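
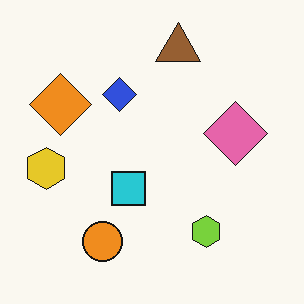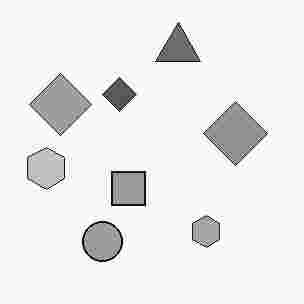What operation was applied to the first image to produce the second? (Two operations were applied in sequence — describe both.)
This is the original image converted to grayscale, then degraded with heavy JPEG compression.

All color is removed — every shape is now a shade of grey. Blocky 8×8 compression artifacts appear around shape edges and the flat background shows ringing — characteristic JPEG degradation.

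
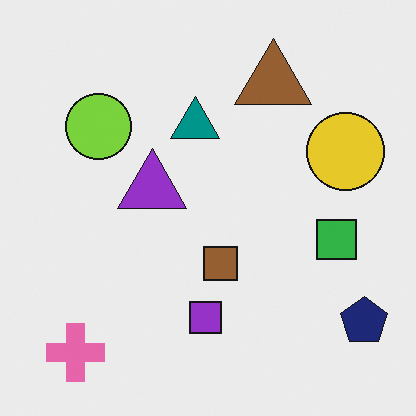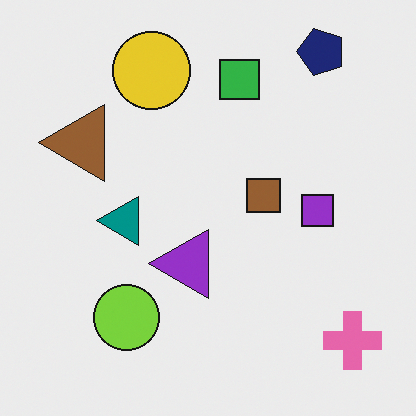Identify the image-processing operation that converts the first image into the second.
This is the original image rotated 90° counter-clockwise.

The pink cross sits in the bottom-left of the first image and the bottom-right of the second — consistent with a whole-image 90° counter-clockwise rotation.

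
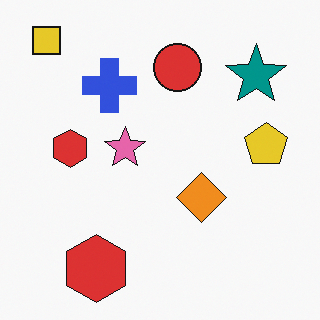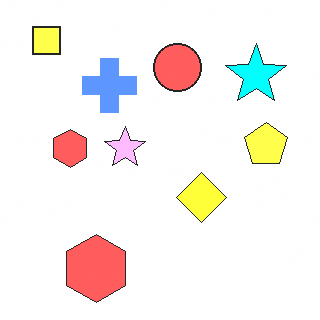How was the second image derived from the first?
The second image is the first noticeably brightened.

Every pixel — background and shapes alike — is uniformly brightened.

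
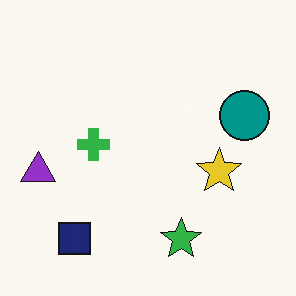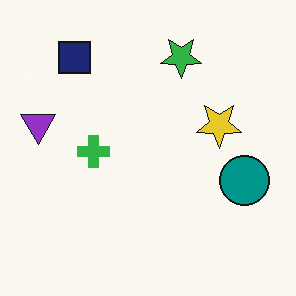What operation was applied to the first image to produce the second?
The image was flipped vertically (top ↔ bottom).

The green star is in the bottom of the first image and the top of the second — shapes on opposite sides of the horizontal midline have swapped in a mirror flip.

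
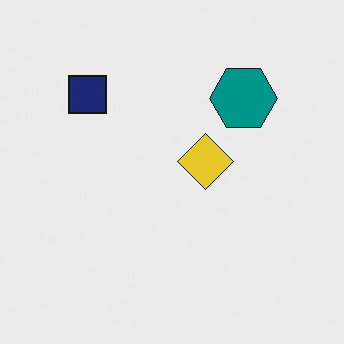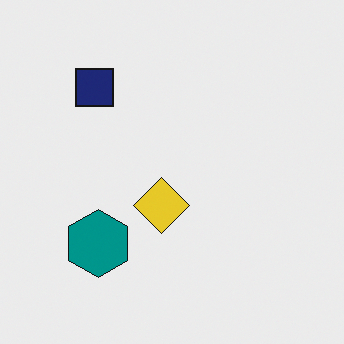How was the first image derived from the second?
The image was transposed (reflected across the top-left ↔ bottom-right diagonal).

Shapes have swapped their row and column positions — what was in the top-right is now in the bottom-left — a diagonal reflection.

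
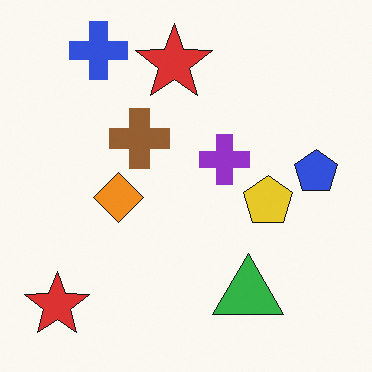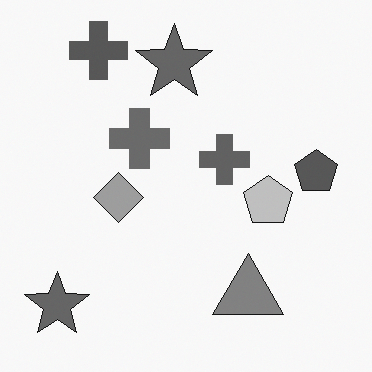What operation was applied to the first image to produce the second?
The second image is the first converted to grayscale.

All color is removed — every shape is now a shade of grey.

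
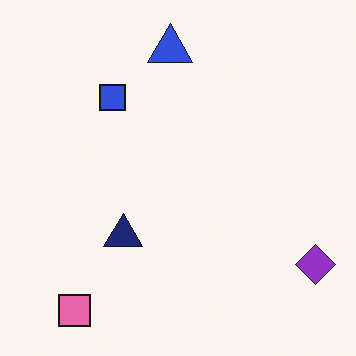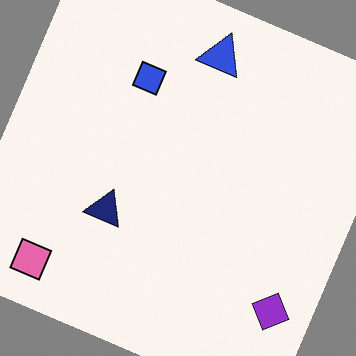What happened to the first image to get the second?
The image was rotated clockwise by a moderate amount.

Every shape is tilted by the same angle and the image corners show triangular fill wedges — a whole-image rotation by a non-right angle.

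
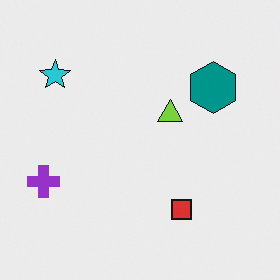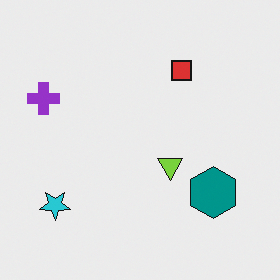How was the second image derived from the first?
Flipped vertically (top ↔ bottom).

The red square is in the bottom of the first image and the top of the second — shapes on opposite sides of the horizontal midline have swapped in a mirror flip.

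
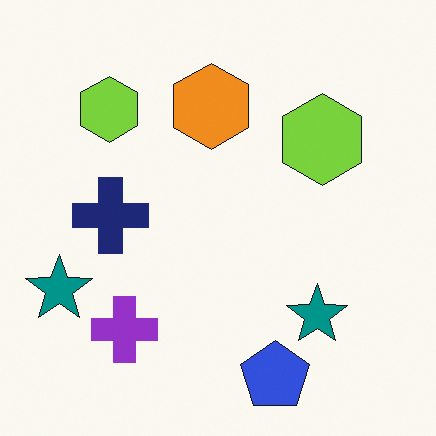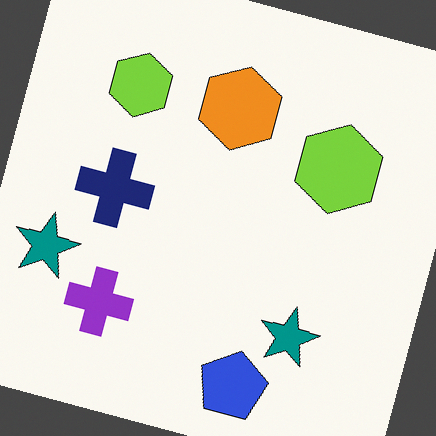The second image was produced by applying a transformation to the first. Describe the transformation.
The second image is the first rotated clockwise by a clearly visible amount.

Every shape is tilted by the same angle and the image corners show triangular fill wedges — a whole-image rotation by a non-right angle.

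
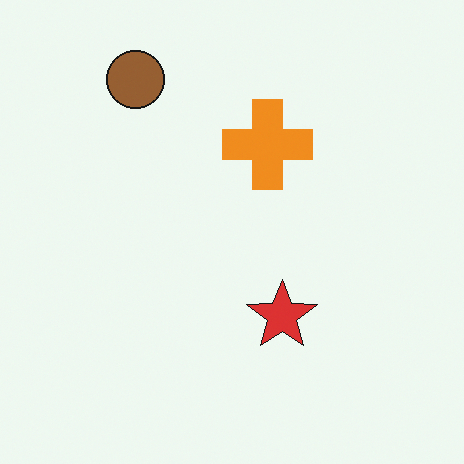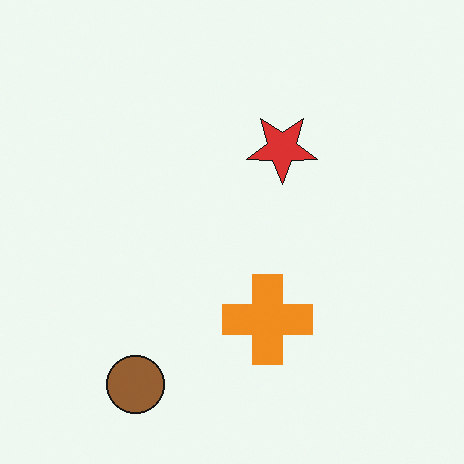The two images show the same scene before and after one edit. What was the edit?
It was flipped vertically (top ↔ bottom).

The brown circle is in the top-left of the first image and the bottom-left of the second — shapes on opposite sides of the horizontal midline have swapped in a mirror flip.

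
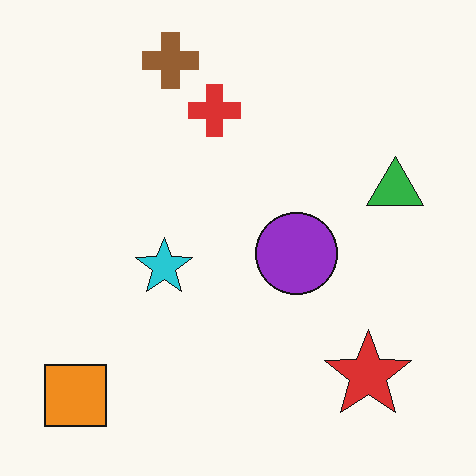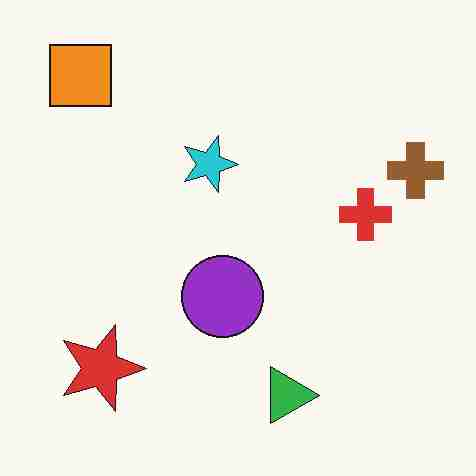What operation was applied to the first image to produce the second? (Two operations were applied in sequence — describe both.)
Rotated 90° clockwise, then heavily JPEG-compressed with obvious blocking artifacts.

The orange square sits in the bottom-left of the first image and the top-left of the second — consistent with a whole-image 90° clockwise rotation. Blocky 8×8 compression artifacts appear around shape edges and the flat background shows ringing — characteristic JPEG degradation.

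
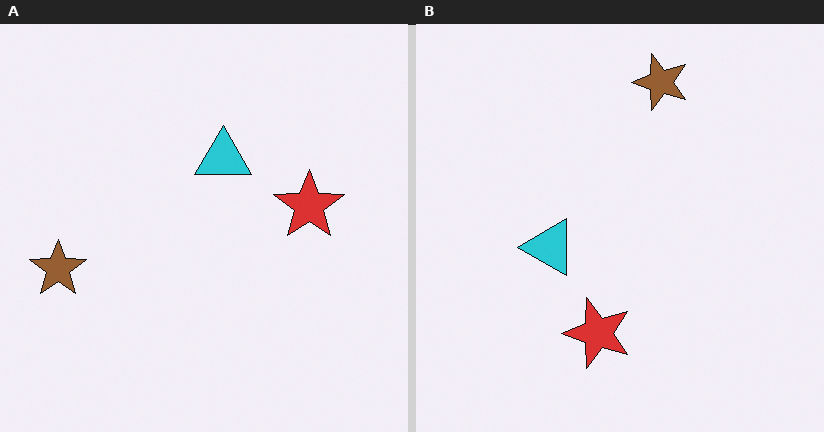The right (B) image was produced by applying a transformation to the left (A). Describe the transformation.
The transformation is: transposed (reflected across the top-left ↔ bottom-right diagonal).

Shapes have swapped their row and column positions — what was in the top-right is now in the bottom-left — a diagonal reflection.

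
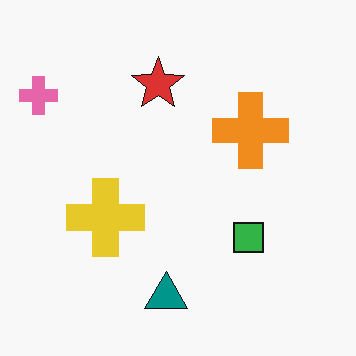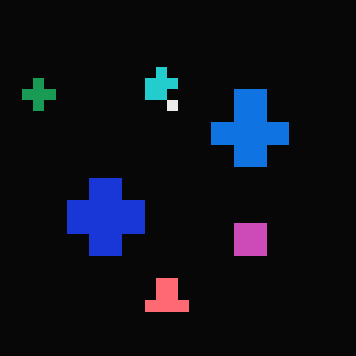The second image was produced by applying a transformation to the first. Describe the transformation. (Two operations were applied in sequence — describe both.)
Color-inverted (negative), then coarsely pixelated.

The light background has become dark and every shape's color is its complement — a photographic negative. Shapes are reduced to large square blocks; fine edges and outlines are lost — a downscale-then-upscale (mosaic) effect.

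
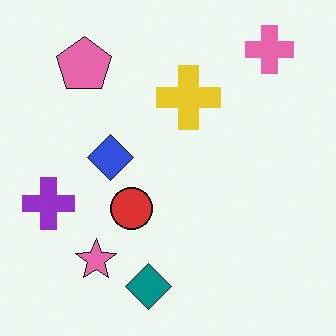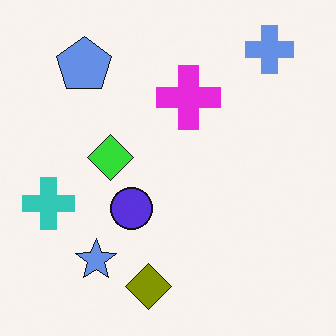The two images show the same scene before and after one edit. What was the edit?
The second image is the first hue-shifted by a large amount.

Every shape's color has rotated by the same amount around the hue wheel — a uniform hue shift.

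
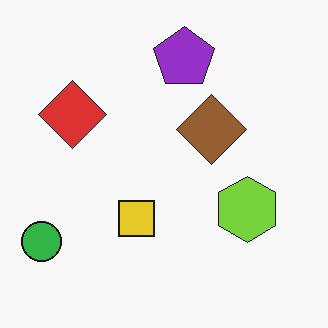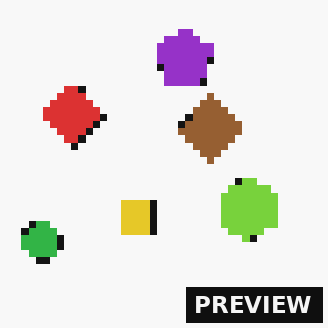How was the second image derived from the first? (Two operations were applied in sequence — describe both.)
It was pixelated into visible square blocks, then watermarked with the text "PREVIEW" in the lower-right corner.

Shapes are reduced to large square blocks; fine edges and outlines are lost — a downscale-then-upscale (mosaic) effect. A dark label reading "PREVIEW" appears in the lower-right corner.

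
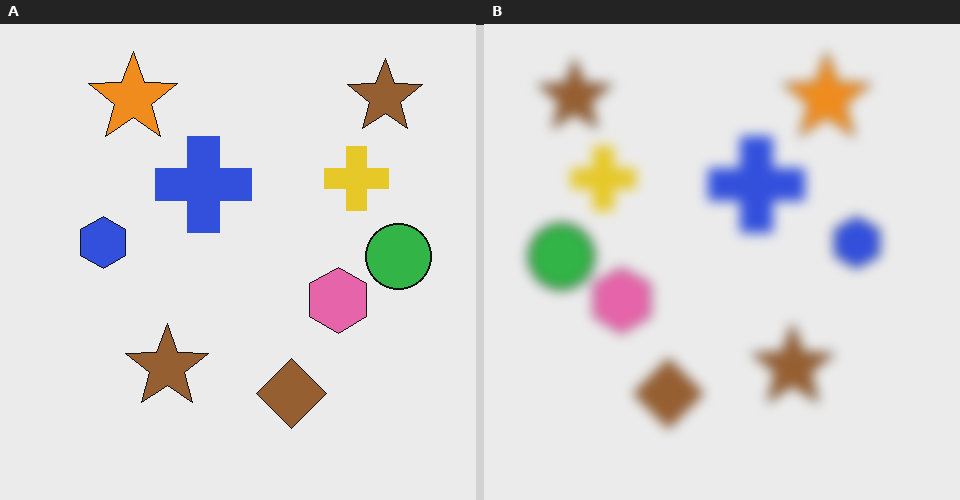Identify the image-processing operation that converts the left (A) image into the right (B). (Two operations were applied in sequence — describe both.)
The right (B) image is the left (A) flipped horizontally (left ↔ right), then heavily blurred.

The green circle is in the right of the left (A) image and the left of the right (B) — shapes on opposite sides of the vertical midline have swapped in a mirror flip. Shape edges and outlines are uniformly softened across the whole image.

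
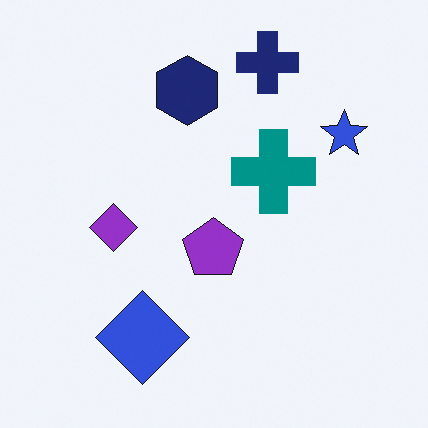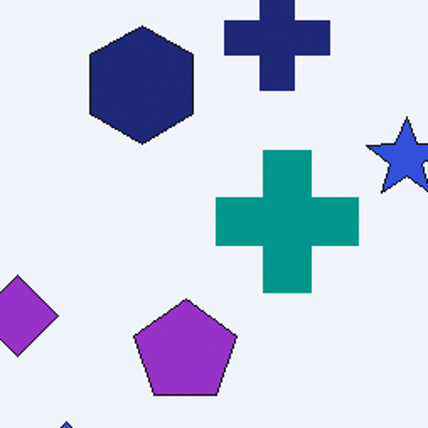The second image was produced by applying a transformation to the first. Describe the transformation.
The transformation is: cropped tightly and scaled back up.

The visible shapes are larger and the field of view is narrower; shapes near the original edges may be partly or wholly outside the frame — a crop-and-rescale.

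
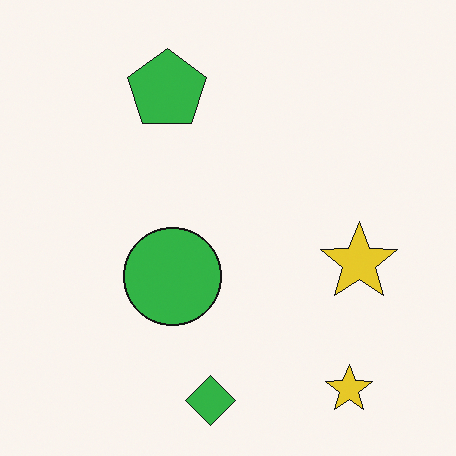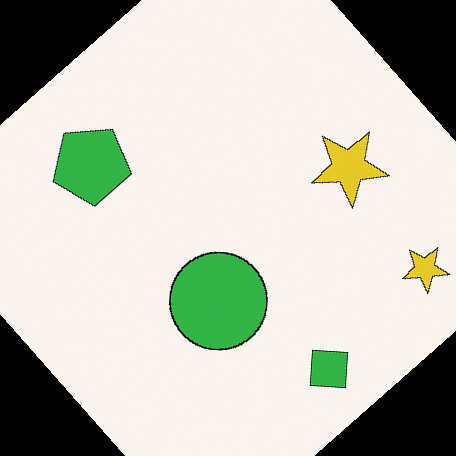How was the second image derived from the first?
It was rotated counter-clockwise by a large amount — several tens of degrees.

Every shape is tilted by the same angle and the image corners show triangular fill wedges — a whole-image rotation by a non-right angle.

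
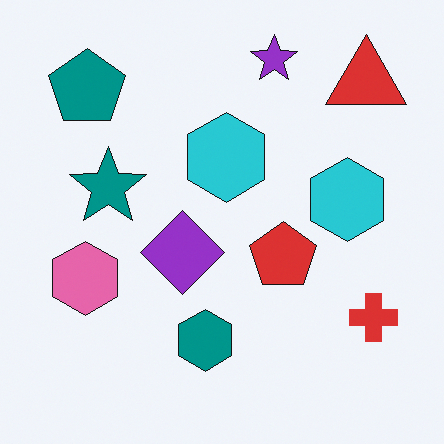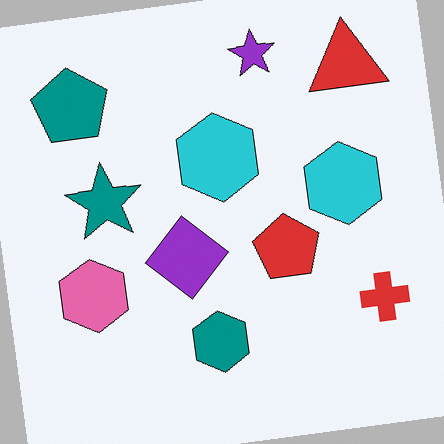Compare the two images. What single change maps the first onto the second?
The second image is the first rotated counter-clockwise by a few degrees.

Every shape is tilted by the same angle and the image corners show triangular fill wedges — a whole-image rotation by a non-right angle.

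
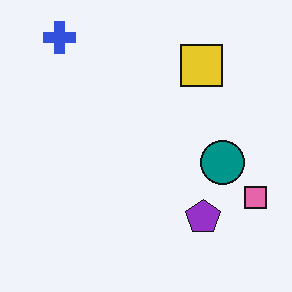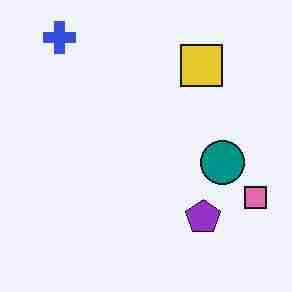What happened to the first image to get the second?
Degraded with heavy JPEG compression.

Blocky 8×8 compression artifacts appear around shape edges and the flat background shows ringing — characteristic JPEG degradation.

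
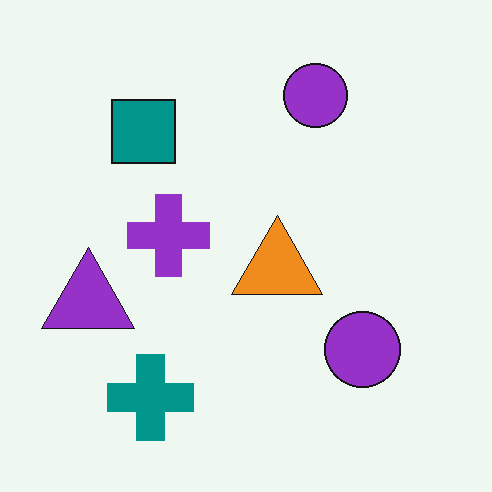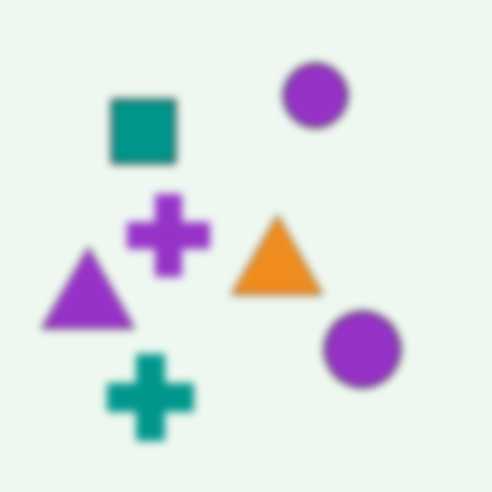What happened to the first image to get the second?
It was noticeably gaussian-blurred.

Shape edges and outlines are uniformly softened across the whole image.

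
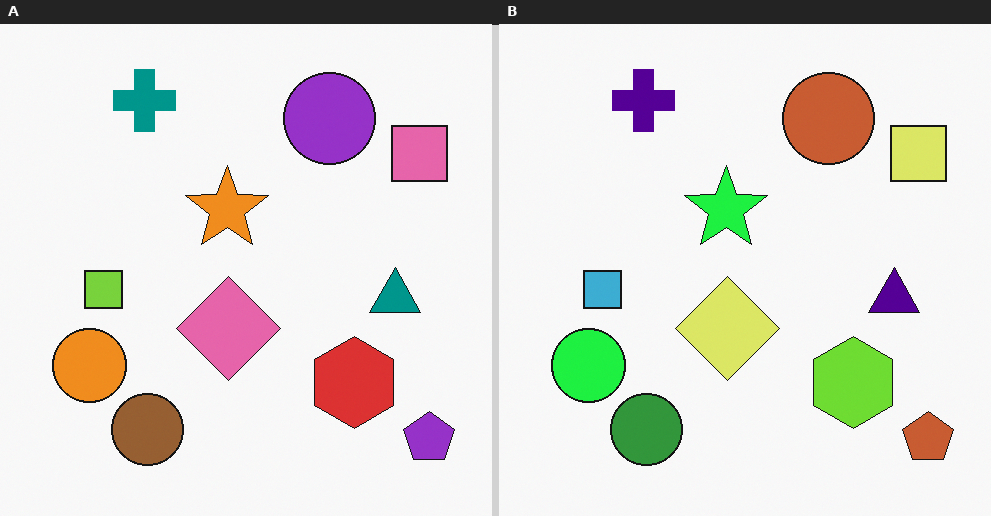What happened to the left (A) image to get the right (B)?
This is the original image hue-shifted through roughly a third of the color wheel.

Every shape's color has rotated by the same amount around the hue wheel — a uniform hue shift.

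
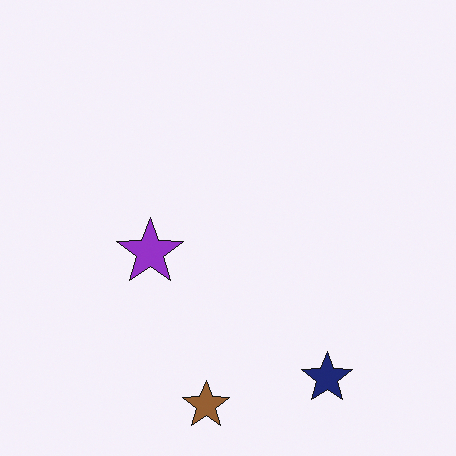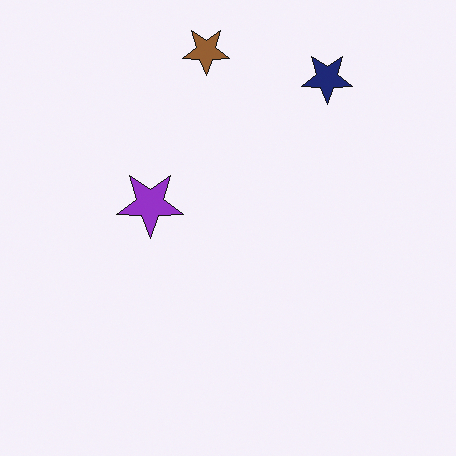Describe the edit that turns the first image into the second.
The image was flipped vertically (top ↔ bottom).

The brown star is in the bottom of the first image and the top of the second — shapes on opposite sides of the horizontal midline have swapped in a mirror flip.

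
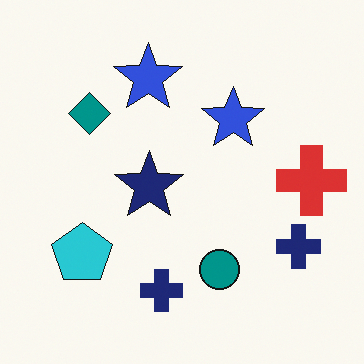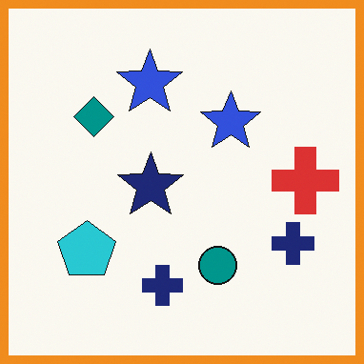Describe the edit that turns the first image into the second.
This is the original image framed with a orange border.

A solid orange frame runs around the edge of the second image, with the content slightly shrunk inside it.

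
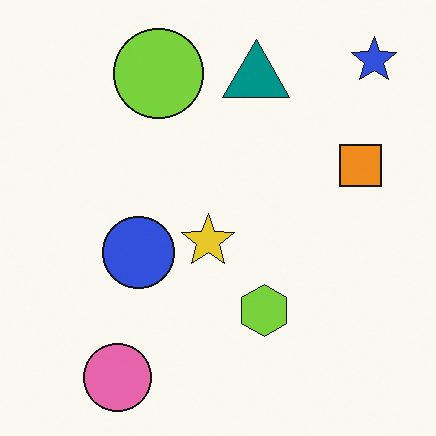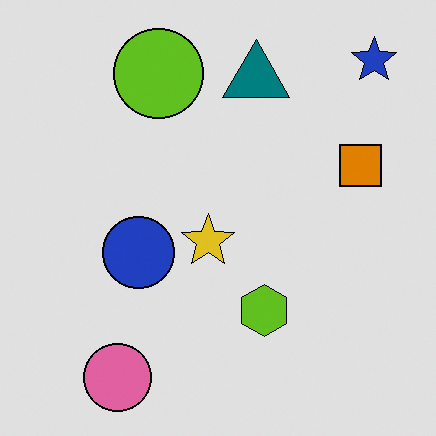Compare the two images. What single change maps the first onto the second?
This is the original image posterized to a reduced palette.

Each flat color has snapped to a coarser quantized level — most visibly, the near-white background has dropped to a flat grey.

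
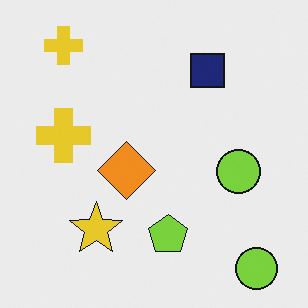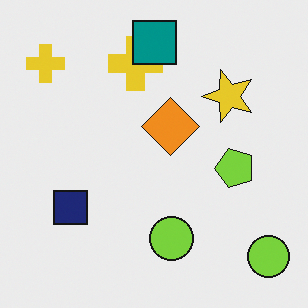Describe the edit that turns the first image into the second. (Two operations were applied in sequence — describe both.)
The transformation is: transposed (reflected across the top-left ↔ bottom-right diagonal), then overlaid with an additional teal square.

Shapes have swapped their row and column positions — what was in the top-right is now in the bottom-left — a diagonal reflection. A teal square appears in the second image that is absent from the first.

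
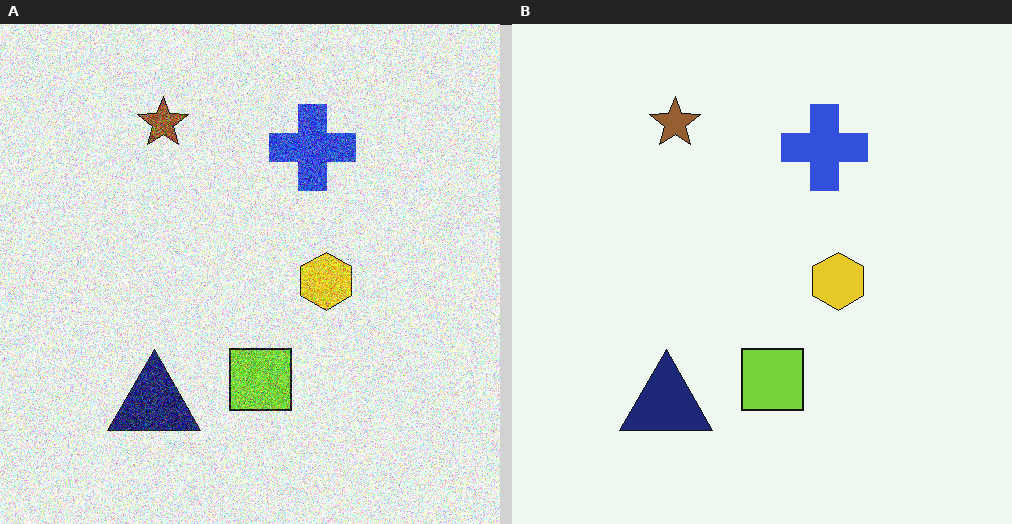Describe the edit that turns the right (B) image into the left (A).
Degraded with a thick layer of grain.

Random speckle covers the whole image, including the flat background.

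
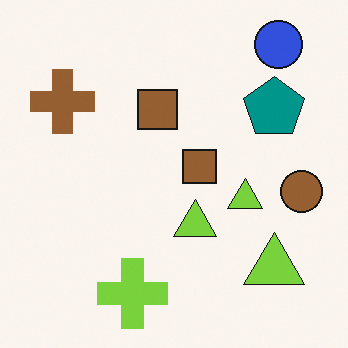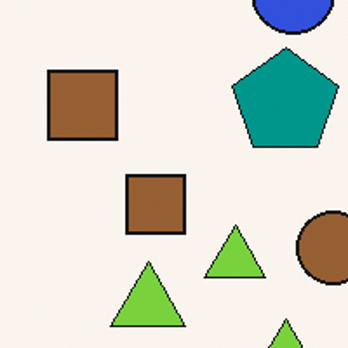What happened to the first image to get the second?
The image was cropped tightly and scaled back up.

The visible shapes are larger and the field of view is narrower; shapes near the original edges may be partly or wholly outside the frame — a crop-and-rescale.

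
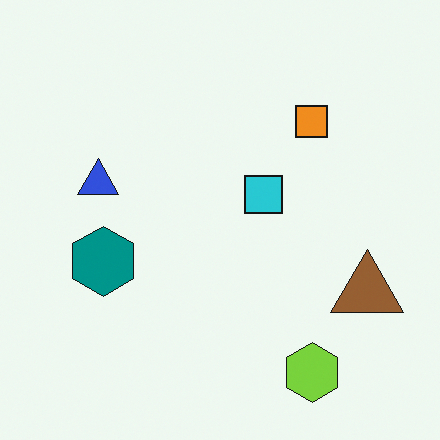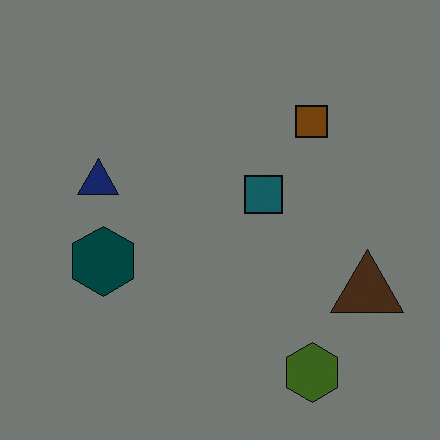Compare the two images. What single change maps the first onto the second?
The transformation is: noticeably darkened.

Every pixel — background and shapes alike — is uniformly darkened.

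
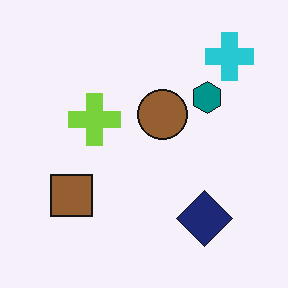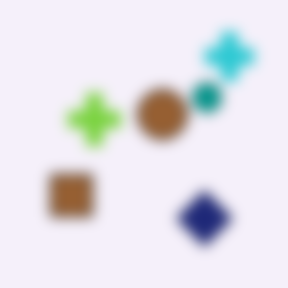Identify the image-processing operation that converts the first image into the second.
Heavily blurred.

Shape edges and outlines are uniformly softened across the whole image.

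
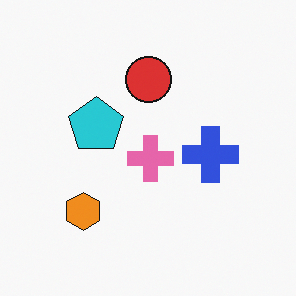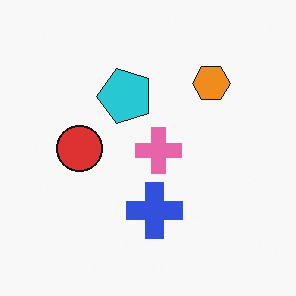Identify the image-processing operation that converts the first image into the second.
The image was transposed (reflected across the top-left ↔ bottom-right diagonal).

Shapes have swapped their row and column positions — what was in the top-right is now in the bottom-left — a diagonal reflection.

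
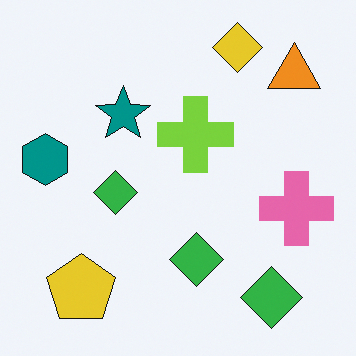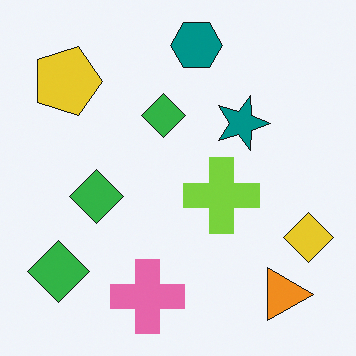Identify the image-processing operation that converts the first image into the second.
This is the original image rotated 90° clockwise.

The orange triangle sits in the top-right of the first image and the bottom-right of the second — consistent with a whole-image 90° clockwise rotation.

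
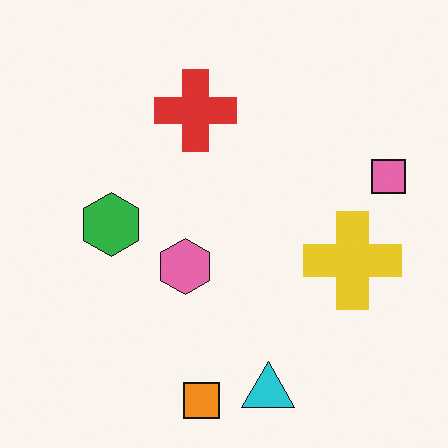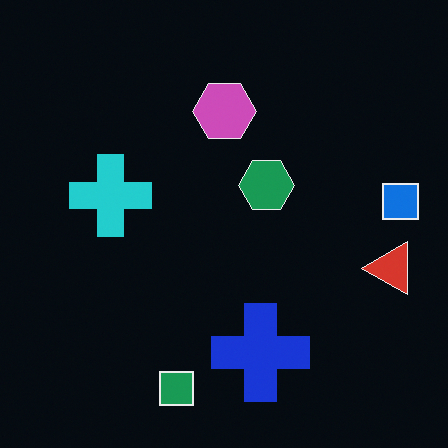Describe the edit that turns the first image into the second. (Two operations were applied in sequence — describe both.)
The image was transposed (reflected across the top-left ↔ bottom-right diagonal), then color-inverted (negative).

Shapes have swapped their row and column positions — what was in the top-right is now in the bottom-left — a diagonal reflection. The light background has become dark and every shape's color is its complement — a photographic negative.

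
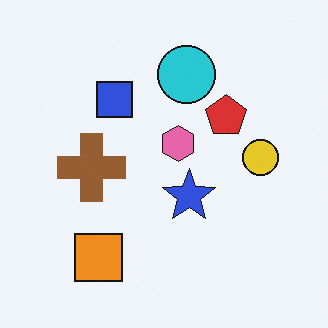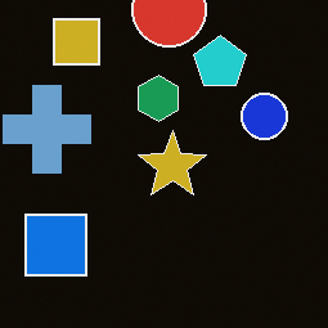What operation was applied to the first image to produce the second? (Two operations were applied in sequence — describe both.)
The second image is the first color-inverted (negative), then cropped to a modestly smaller region and rescaled.

The light background has become dark and every shape's color is its complement — a photographic negative. The visible shapes are larger and the field of view is narrower; shapes near the original edges may be partly or wholly outside the frame — a crop-and-rescale.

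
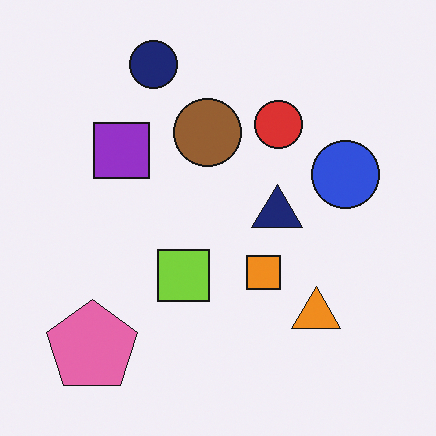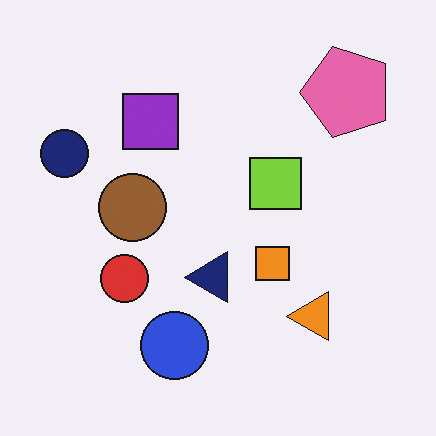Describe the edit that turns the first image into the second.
This is the original image transposed (reflected across the top-left ↔ bottom-right diagonal).

Shapes have swapped their row and column positions — what was in the top-right is now in the bottom-left — a diagonal reflection.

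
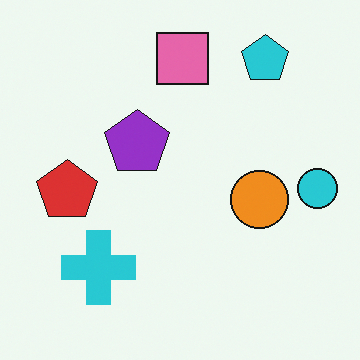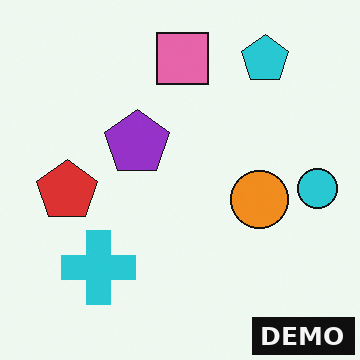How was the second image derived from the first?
This is the original image watermarked with the text "DEMO" in the lower-right corner.

A dark label reading "DEMO" appears in the lower-right corner.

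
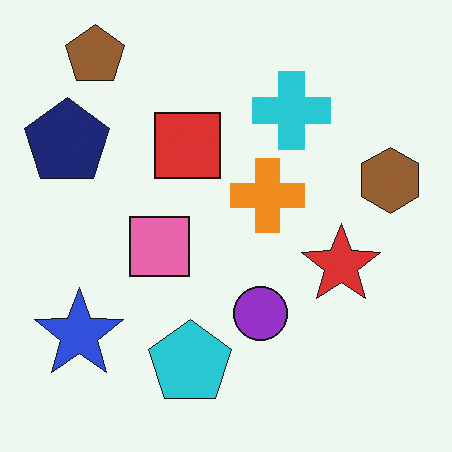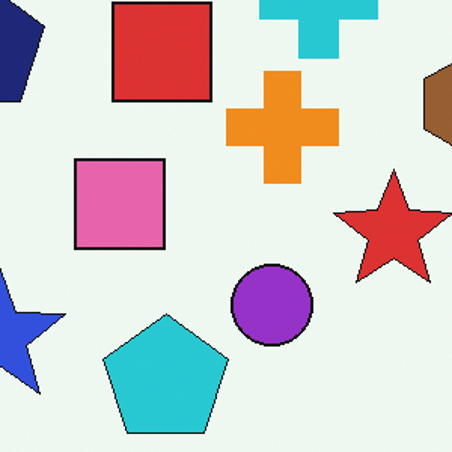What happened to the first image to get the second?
It was cropped to a modestly smaller region and rescaled.

The visible shapes are larger and the field of view is narrower; shapes near the original edges may be partly or wholly outside the frame — a crop-and-rescale.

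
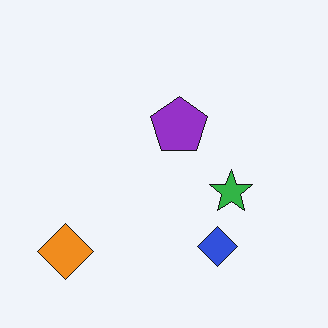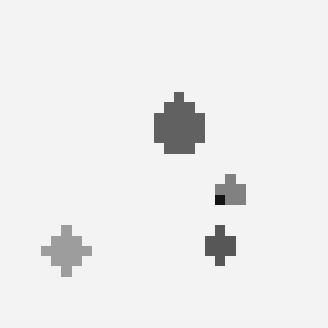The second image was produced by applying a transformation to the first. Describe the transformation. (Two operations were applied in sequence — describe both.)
The second image is the first converted to grayscale, then heavily pixelated into large blocks.

All color is removed — every shape is now a shade of grey. Shapes are reduced to large square blocks; fine edges and outlines are lost — a downscale-then-upscale (mosaic) effect.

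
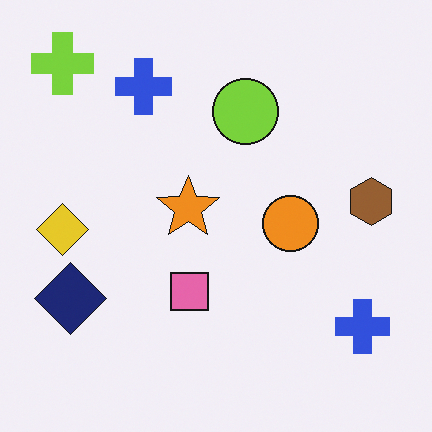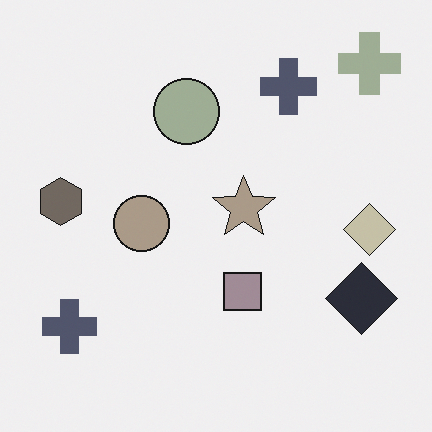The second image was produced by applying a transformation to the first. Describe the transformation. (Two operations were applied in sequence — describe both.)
The transformation is: flipped horizontally (left ↔ right), then made much more muted (saturation change).

The brown hexagon is in the right of the first image and the left of the second — shapes on opposite sides of the vertical midline have swapped in a mirror flip. All colors are more muted and greyish — a global saturation change.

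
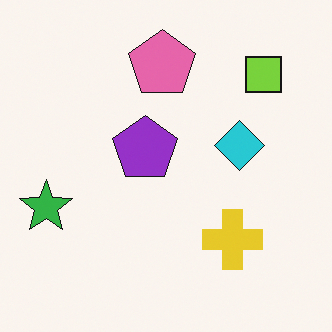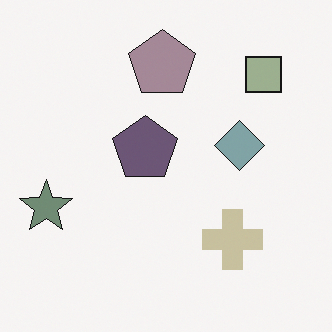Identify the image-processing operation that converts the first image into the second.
It was made much more muted (saturation change).

All colors are more muted and greyish — a global saturation change.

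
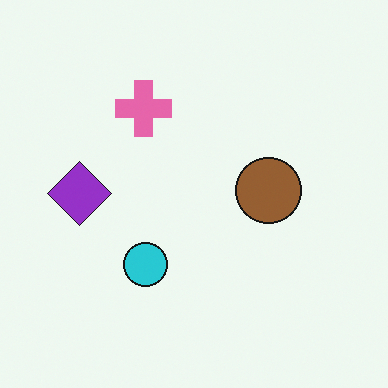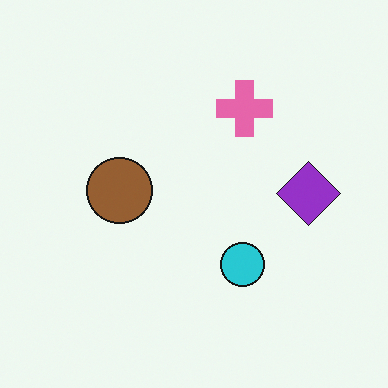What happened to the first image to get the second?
The second image is the first flipped horizontally (left ↔ right).

The purple diamond is in the left of the first image and the right of the second — shapes on opposite sides of the vertical midline have swapped in a mirror flip.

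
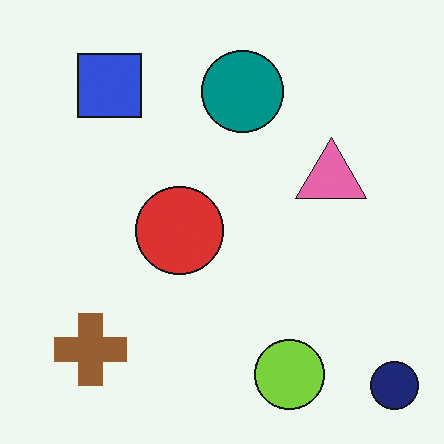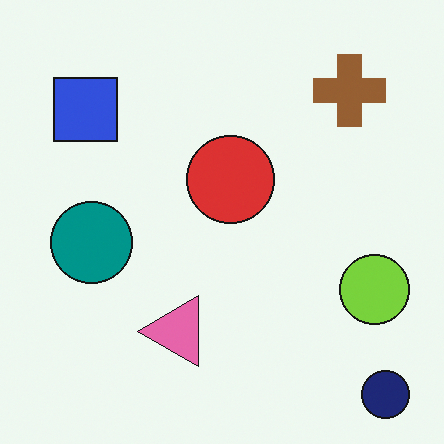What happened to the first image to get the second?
Transposed (reflected across the top-left ↔ bottom-right diagonal).

Shapes have swapped their row and column positions — what was in the top-right is now in the bottom-left — a diagonal reflection.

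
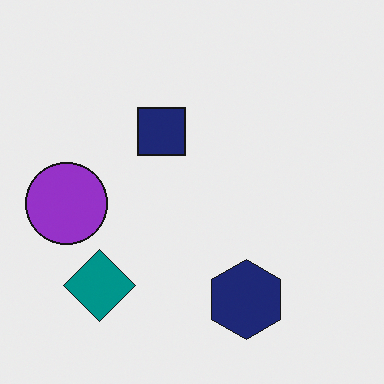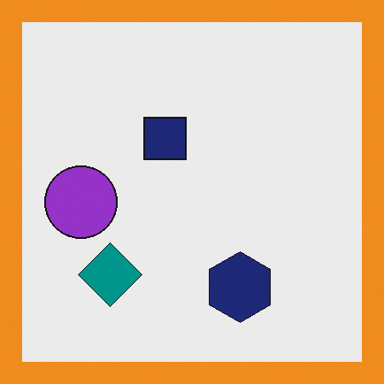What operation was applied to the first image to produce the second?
The transformation is: framed with a orange border.

A solid orange frame runs around the edge of the second image, with the content slightly shrunk inside it.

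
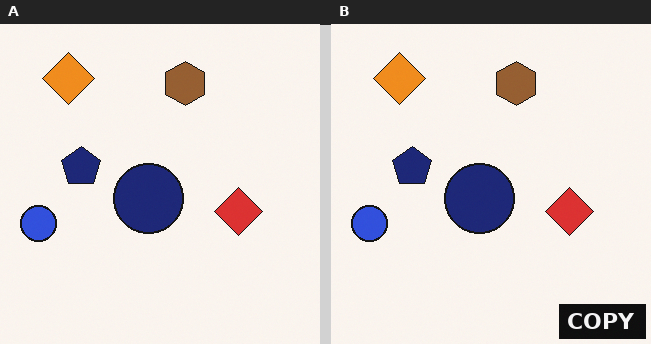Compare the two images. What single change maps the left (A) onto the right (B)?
This is the original image watermarked with the text "COPY" in the lower-right corner.

A dark label reading "COPY" appears in the lower-right corner.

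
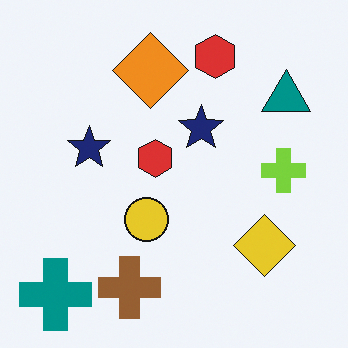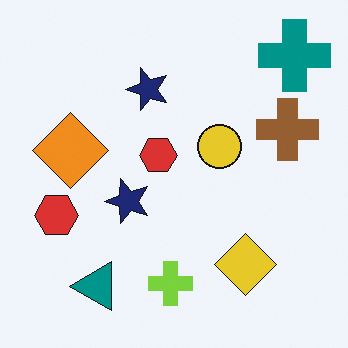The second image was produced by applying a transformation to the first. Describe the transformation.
Transposed (reflected across the top-left ↔ bottom-right diagonal).

Shapes have swapped their row and column positions — what was in the top-right is now in the bottom-left — a diagonal reflection.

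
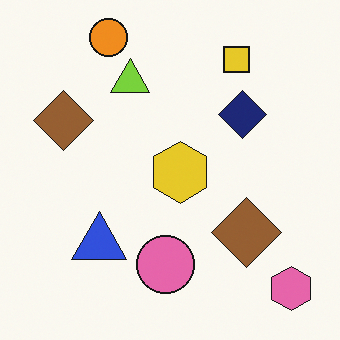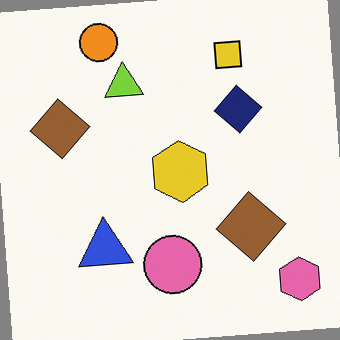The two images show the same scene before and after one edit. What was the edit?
Rotated counter-clockwise by a small amount.

Every shape is tilted by the same angle and the image corners show triangular fill wedges — a whole-image rotation by a non-right angle.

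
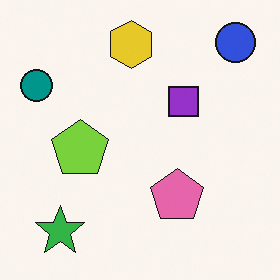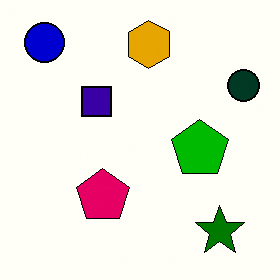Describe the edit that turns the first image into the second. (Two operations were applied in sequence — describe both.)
The transformation is: flipped horizontally (left ↔ right), then given much higher contrast.

The teal circle is in the top-left of the first image and the top-right of the second — shapes on opposite sides of the vertical midline have swapped in a mirror flip. Tones are pushed away from mid-grey across the whole image — a global contrast change.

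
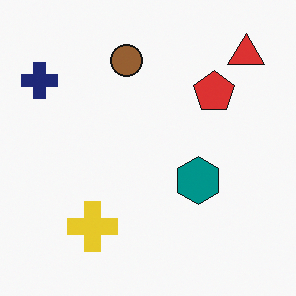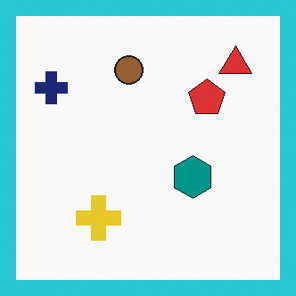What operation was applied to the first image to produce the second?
The second image is the first framed with a cyan border.

A solid cyan frame runs around the edge of the second image, with the content slightly shrunk inside it.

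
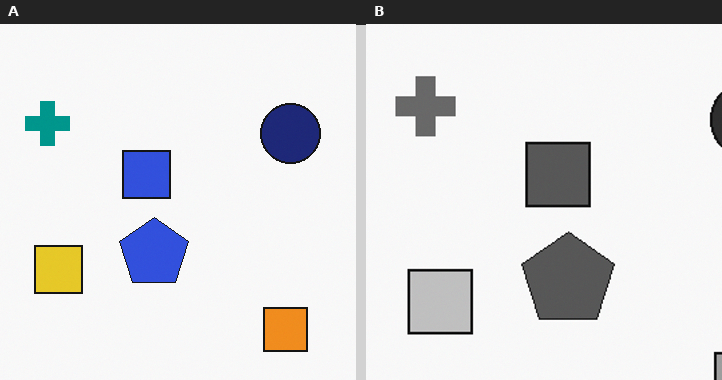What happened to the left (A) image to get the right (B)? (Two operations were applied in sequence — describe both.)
The image was converted to grayscale, then cropped slightly and scaled back up.

All color is removed — every shape is now a shade of grey. The visible shapes are larger and the field of view is narrower; shapes near the original edges may be partly or wholly outside the frame — a crop-and-rescale.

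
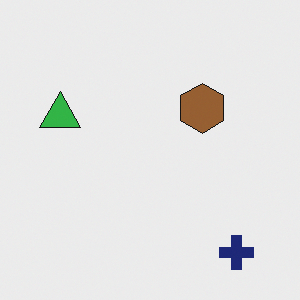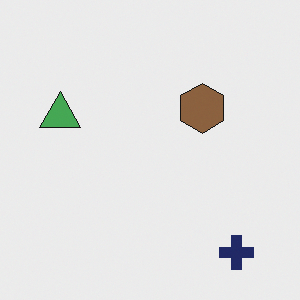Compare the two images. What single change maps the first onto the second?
The second image is the first slightly desaturated.

All colors are more muted and greyish — a global saturation change.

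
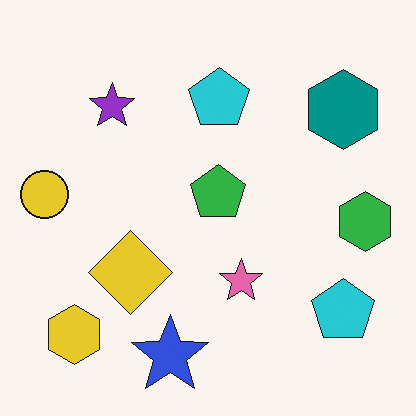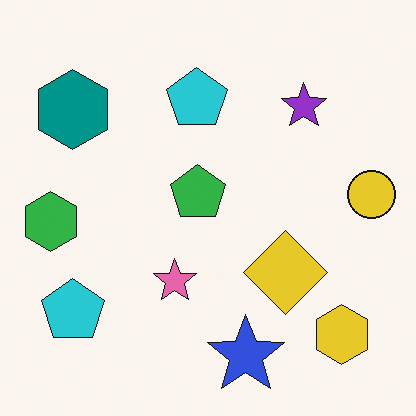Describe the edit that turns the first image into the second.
Flipped horizontally (left ↔ right).

The yellow circle is in the left of the first image and the right of the second — shapes on opposite sides of the vertical midline have swapped in a mirror flip.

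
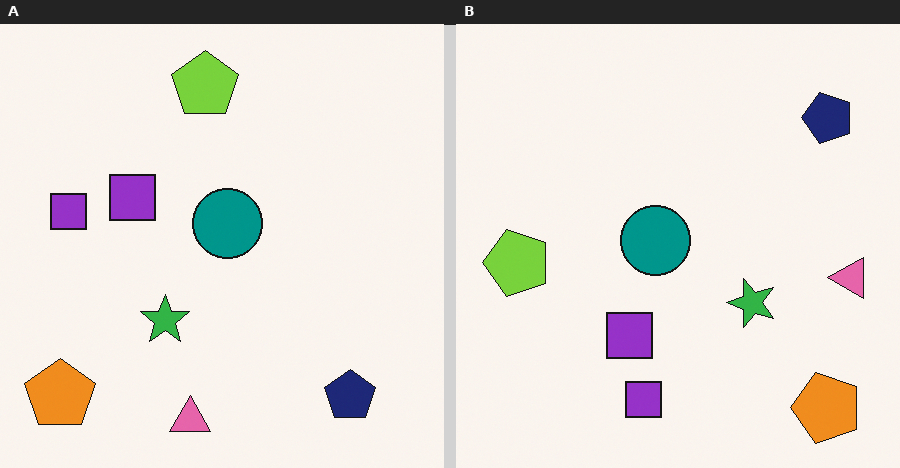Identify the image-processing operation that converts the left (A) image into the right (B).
The image was rotated 90° counter-clockwise.

The orange pentagon sits in the bottom-left of the left (A) image and the bottom-right of the right (B) — consistent with a whole-image 90° counter-clockwise rotation.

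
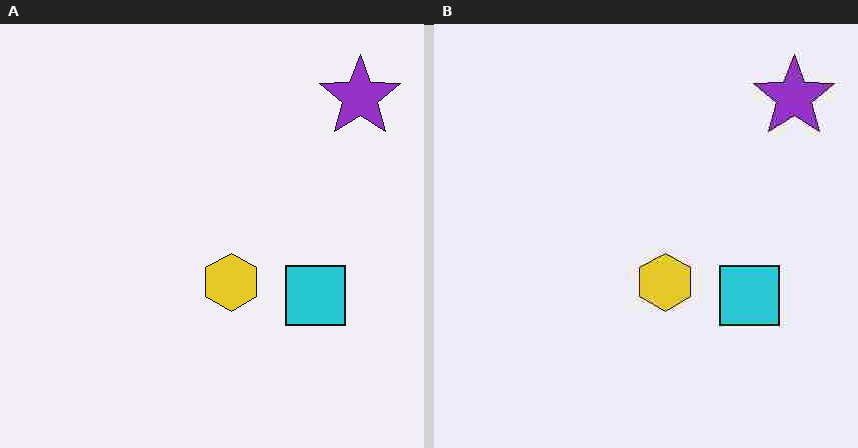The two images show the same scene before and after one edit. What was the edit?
Degraded with heavy JPEG compression.

Blocky 8×8 compression artifacts appear around shape edges and the flat background shows ringing — characteristic JPEG degradation.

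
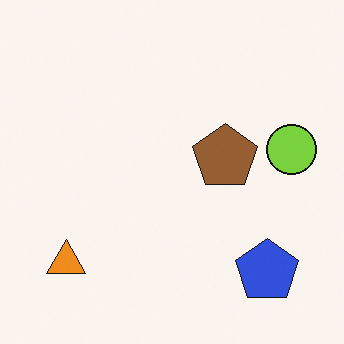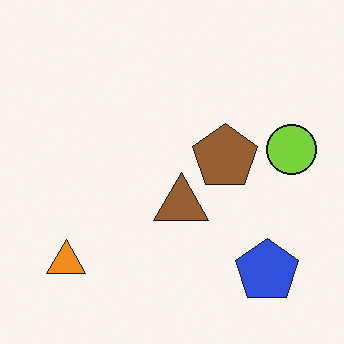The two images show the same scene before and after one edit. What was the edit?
Overlaid with an additional brown triangle.

A brown triangle appears in the second image that is absent from the first.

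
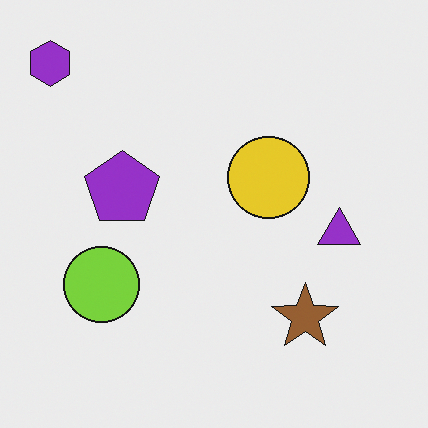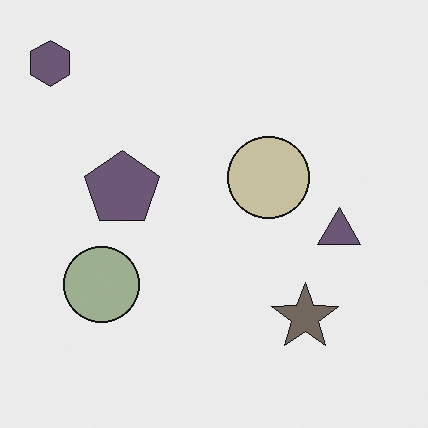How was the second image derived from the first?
The second image is the first made much more muted (saturation change).

All colors are more muted and greyish — a global saturation change.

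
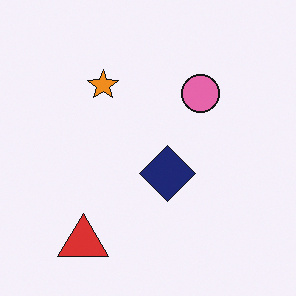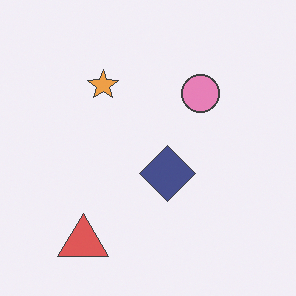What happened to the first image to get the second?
The image was given slightly reduced contrast.

Tones are pushed toward mid-grey across the whole image — a global contrast change.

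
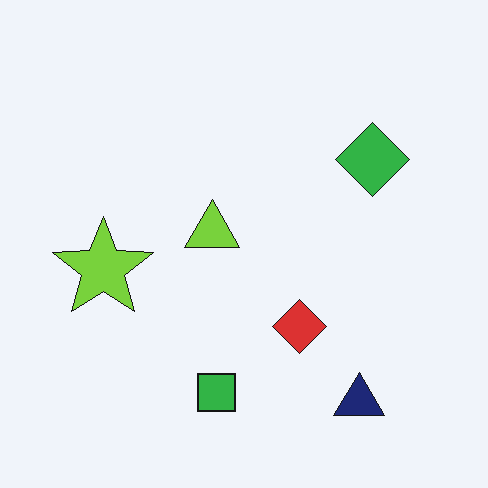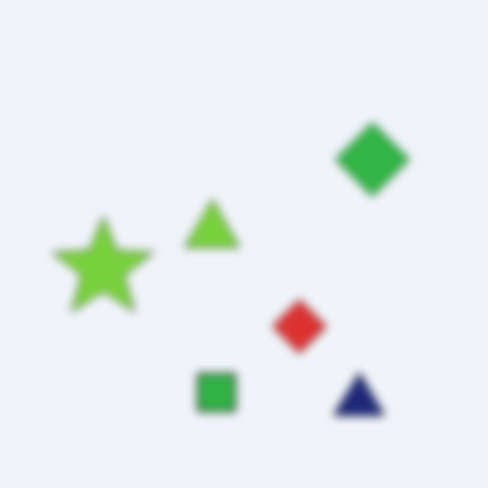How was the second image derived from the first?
The transformation is: moderately blurred.

Shape edges and outlines are uniformly softened across the whole image.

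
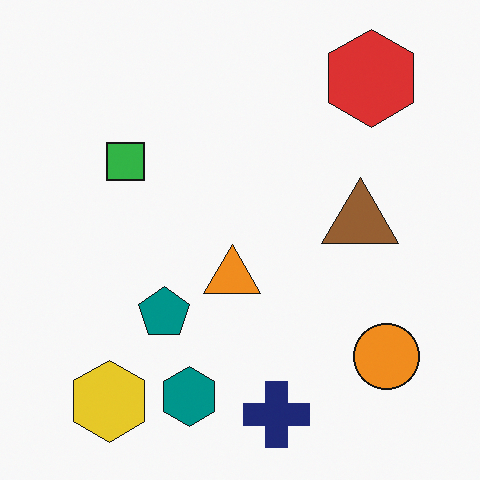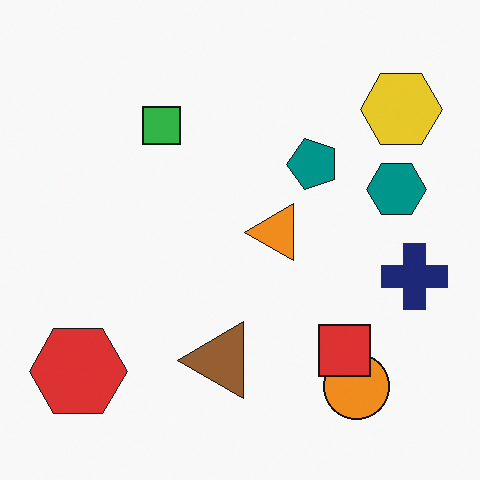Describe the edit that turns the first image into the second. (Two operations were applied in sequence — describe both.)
It was transposed (reflected across the top-left ↔ bottom-right diagonal), then overlaid with an additional red square.

Shapes have swapped their row and column positions — what was in the top-right is now in the bottom-left — a diagonal reflection. A red square appears in the second image that is absent from the first.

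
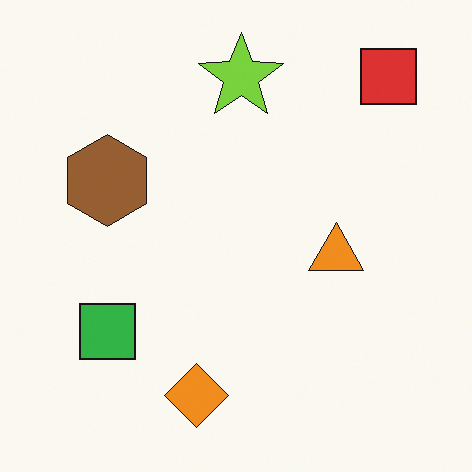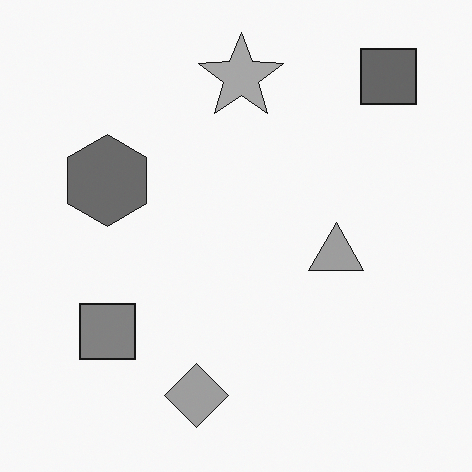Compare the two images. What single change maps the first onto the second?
It was converted to grayscale.

All color is removed — every shape is now a shade of grey.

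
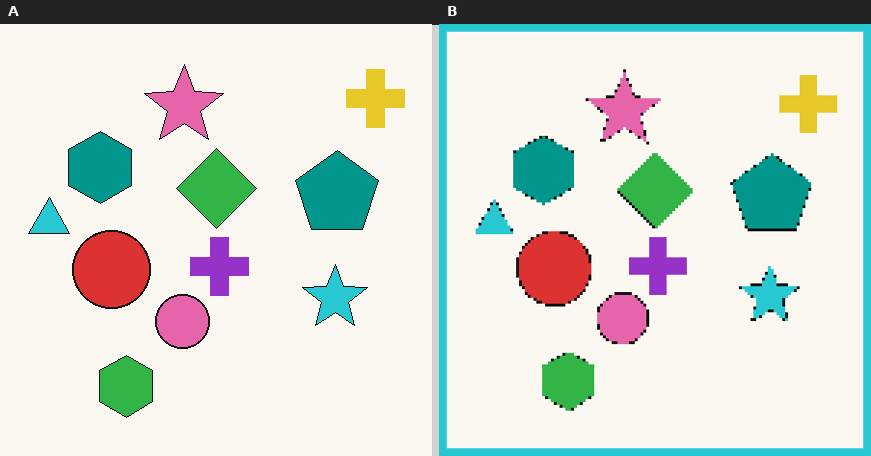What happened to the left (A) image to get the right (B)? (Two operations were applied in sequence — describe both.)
The transformation is: mildly pixelated, then framed with a cyan border.

Shapes are reduced to large square blocks; fine edges and outlines are lost — a downscale-then-upscale (mosaic) effect. A solid cyan frame runs around the edge of the right (B) image, with the content slightly shrunk inside it.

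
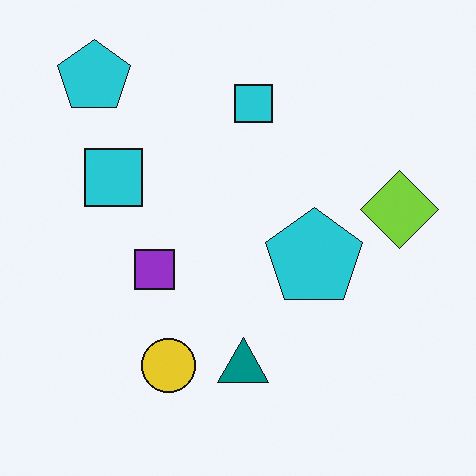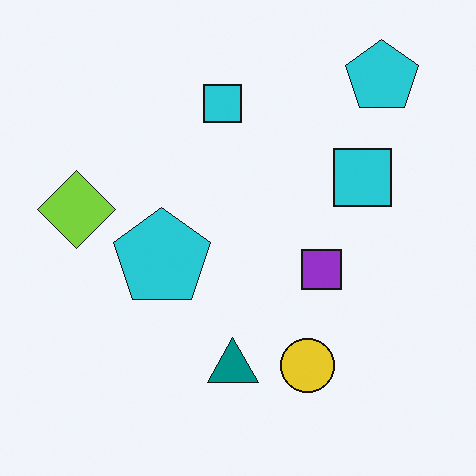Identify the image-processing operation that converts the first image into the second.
This is the original image flipped horizontally (left ↔ right).

The lime diamond is in the right of the first image and the left of the second — shapes on opposite sides of the vertical midline have swapped in a mirror flip.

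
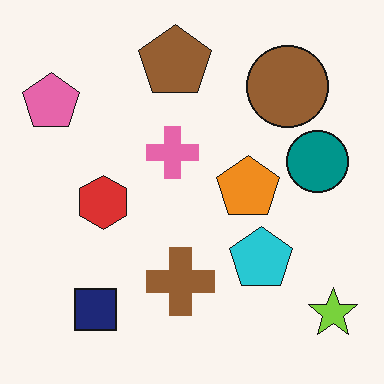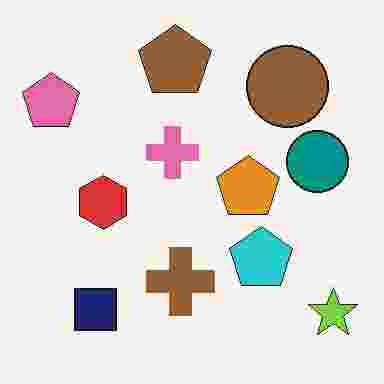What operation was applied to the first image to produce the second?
The transformation is: heavily JPEG-compressed with obvious blocking artifacts.

Blocky 8×8 compression artifacts appear around shape edges and the flat background shows ringing — characteristic JPEG degradation.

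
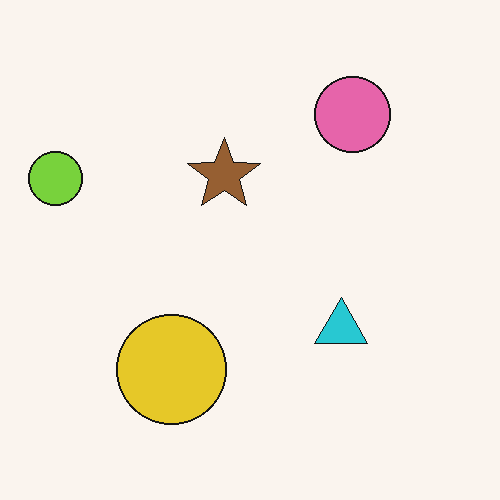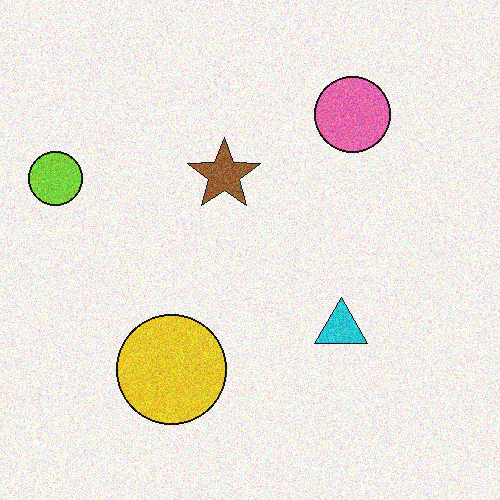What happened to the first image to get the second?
The second image is the first degraded with visible gaussian noise.

Random speckle covers the whole image, including the flat background.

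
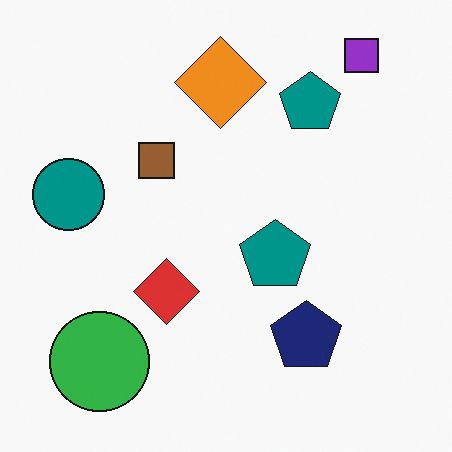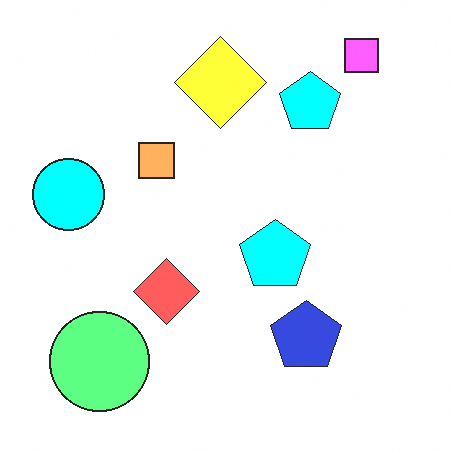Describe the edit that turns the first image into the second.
The image was brightened a lot.

Every pixel — background and shapes alike — is uniformly brightened.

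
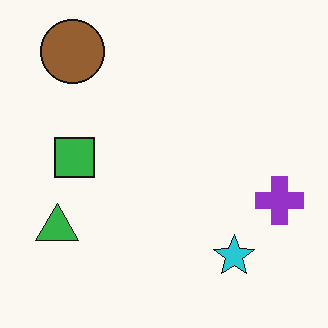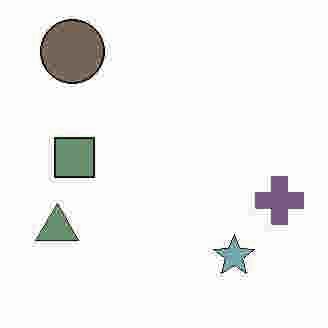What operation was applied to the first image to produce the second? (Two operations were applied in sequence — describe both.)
This is the original image degraded with heavy JPEG compression, then made much more muted (saturation change).

Blocky 8×8 compression artifacts appear around shape edges and the flat background shows ringing — characteristic JPEG degradation. All colors are more muted and greyish — a global saturation change.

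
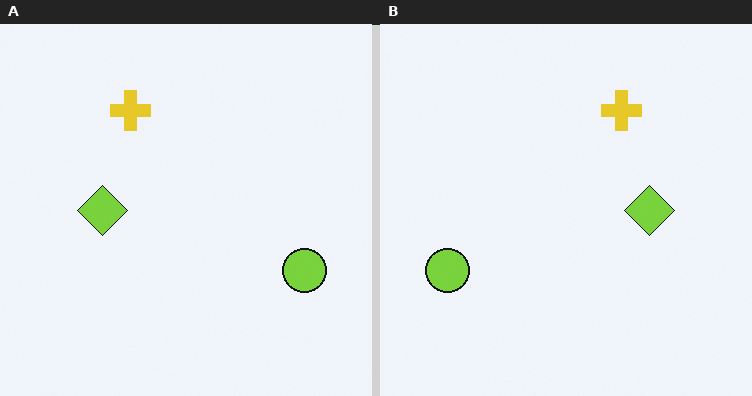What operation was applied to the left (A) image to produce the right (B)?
This is the original image flipped horizontally (left ↔ right).

The lime circle is in the right of the left (A) image and the left of the right (B) — shapes on opposite sides of the vertical midline have swapped in a mirror flip.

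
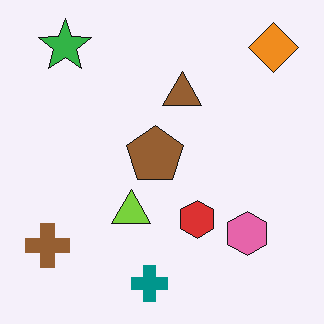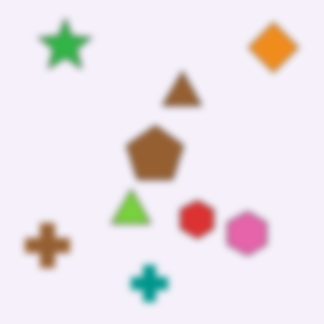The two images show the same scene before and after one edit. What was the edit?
It was noticeably gaussian-blurred.

Shape edges and outlines are uniformly softened across the whole image.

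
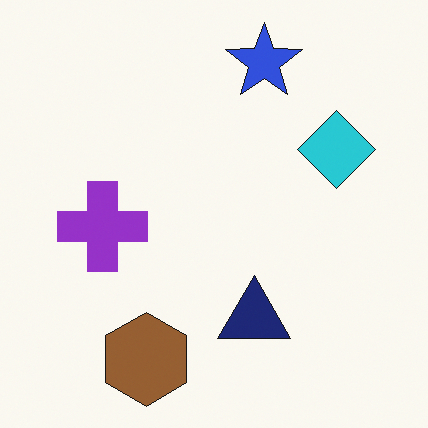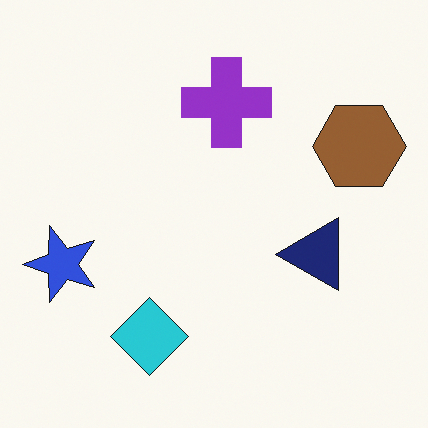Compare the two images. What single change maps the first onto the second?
The image was transposed (reflected across the top-left ↔ bottom-right diagonal).

Shapes have swapped their row and column positions — what was in the top-right is now in the bottom-left — a diagonal reflection.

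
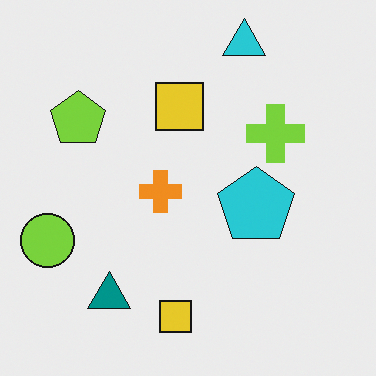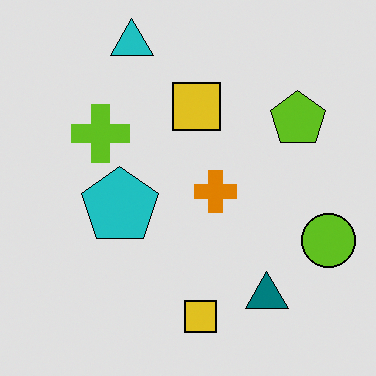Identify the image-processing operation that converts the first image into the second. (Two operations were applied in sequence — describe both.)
It was flipped horizontally (left ↔ right), then moderately posterized.

The lime circle is in the left of the first image and the right of the second — shapes on opposite sides of the vertical midline have swapped in a mirror flip. Each flat color has snapped to a coarser quantized level — most visibly, the near-white background has dropped to a flat grey.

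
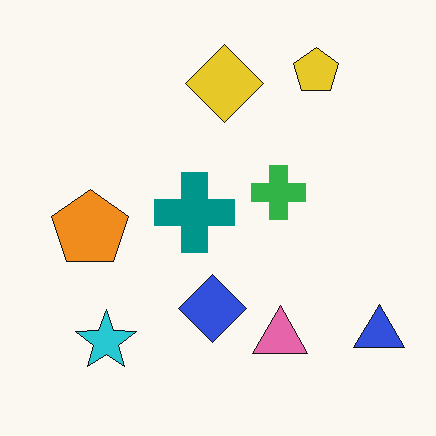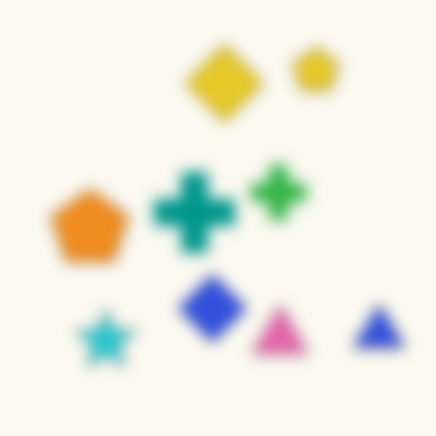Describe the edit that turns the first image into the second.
It was heavily blurred.

Shape edges and outlines are uniformly softened across the whole image.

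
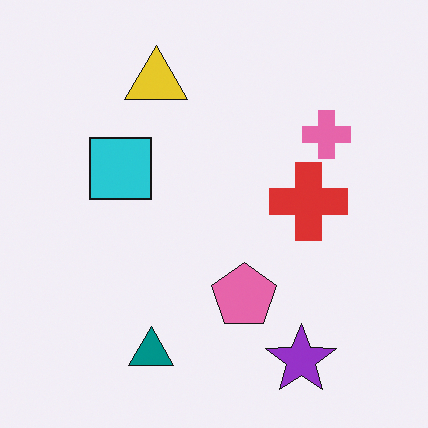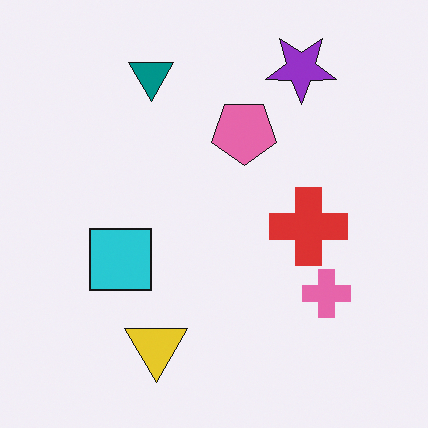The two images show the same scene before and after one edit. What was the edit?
It was flipped vertically (top ↔ bottom).

The purple star is in the bottom-right of the first image and the top-right of the second — shapes on opposite sides of the horizontal midline have swapped in a mirror flip.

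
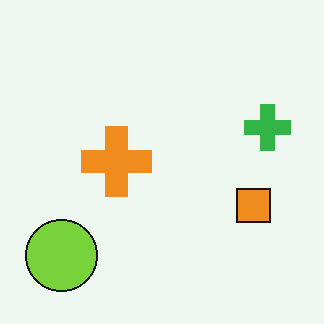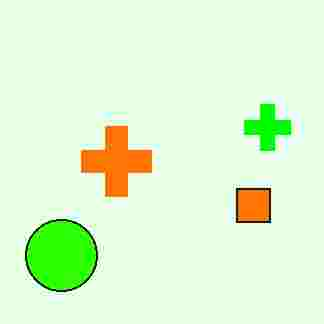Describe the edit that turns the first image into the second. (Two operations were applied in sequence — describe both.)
It was heavily oversaturated, then degraded with heavy JPEG compression.

All colors are more vivid — a global saturation change. Blocky 8×8 compression artifacts appear around shape edges and the flat background shows ringing — characteristic JPEG degradation.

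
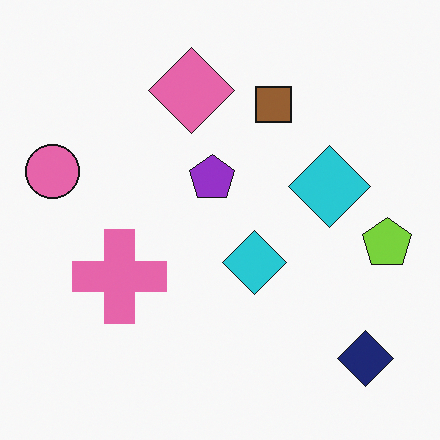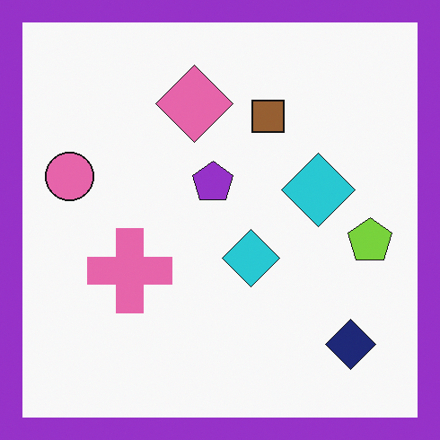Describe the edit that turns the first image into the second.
The image was framed with a purple border.

A solid purple frame runs around the edge of the second image, with the content slightly shrunk inside it.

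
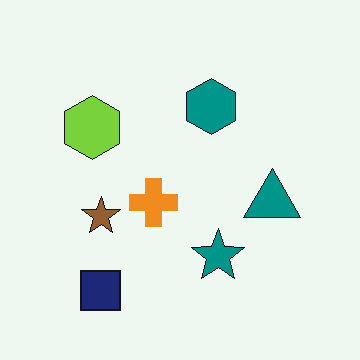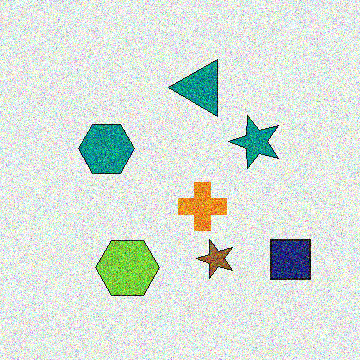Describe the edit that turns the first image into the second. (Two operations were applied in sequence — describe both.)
It was degraded with heavy additive noise, then rotated 90° counter-clockwise.

Random speckle covers the whole image, including the flat background. The navy square sits in the bottom-left of the first image and the bottom-right of the second — consistent with a whole-image 90° counter-clockwise rotation.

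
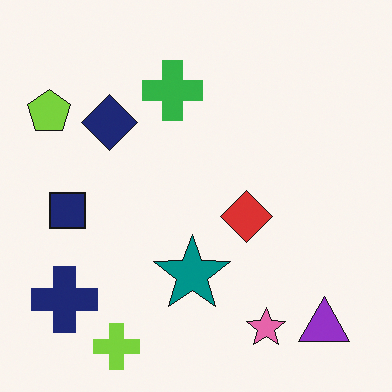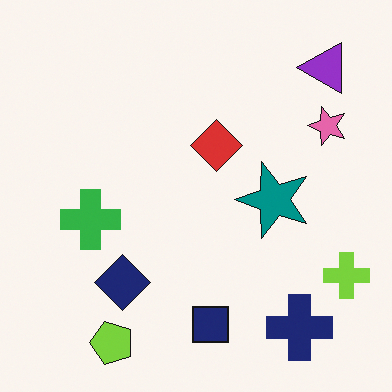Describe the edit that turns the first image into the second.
The second image is the first rotated 90° counter-clockwise.

The purple triangle sits in the bottom-right of the first image and the top-right of the second — consistent with a whole-image 90° counter-clockwise rotation.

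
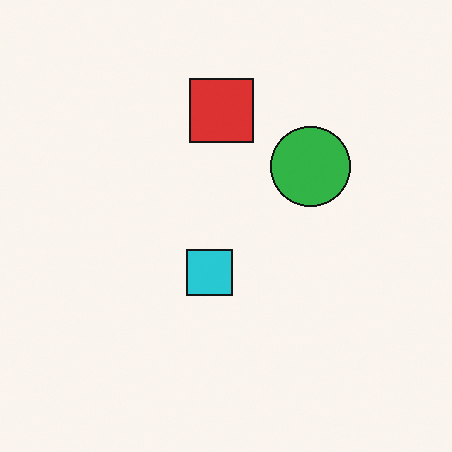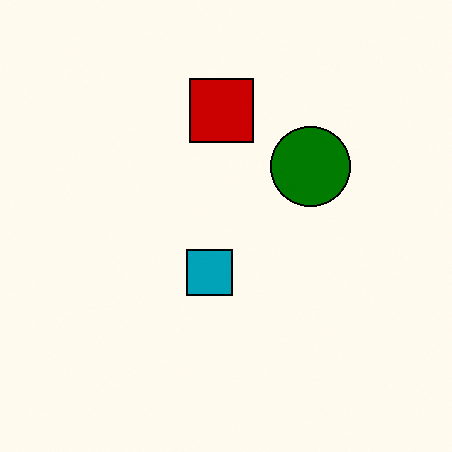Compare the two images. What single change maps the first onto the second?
Given much higher contrast.

Tones are pushed away from mid-grey across the whole image — a global contrast change.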